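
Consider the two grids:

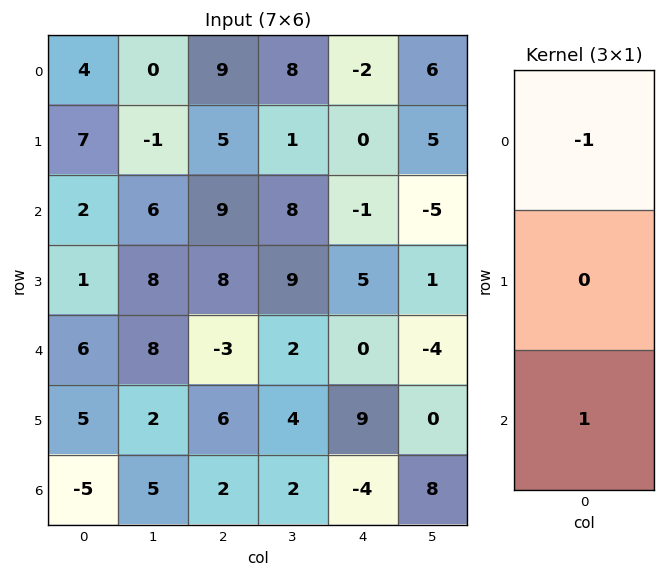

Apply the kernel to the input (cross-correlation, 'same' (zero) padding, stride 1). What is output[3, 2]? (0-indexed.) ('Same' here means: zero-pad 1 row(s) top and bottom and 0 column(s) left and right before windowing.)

The receptive field on the zero-padded input at this output position is [9 / 8 / -3]. Elementwise product with the kernel and sum: 9·-1 + -3·1.

-12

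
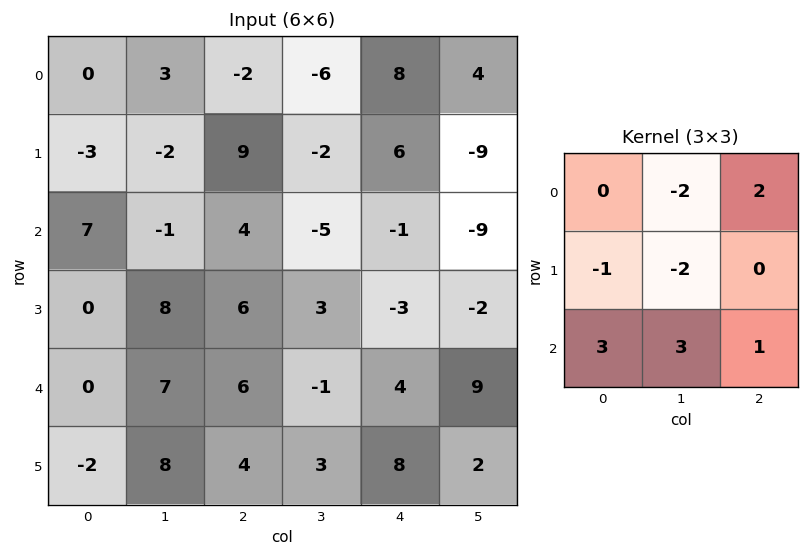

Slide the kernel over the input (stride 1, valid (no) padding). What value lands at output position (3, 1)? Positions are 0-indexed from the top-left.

14

The receptive field on the input at this output position is [8 6 3 / 7 6 -1 / 8 4 3]. Elementwise product with the kernel and sum: 6·-2 + 3·2 + 7·-1 + 6·-2 + 8·3 + 4·3 + 3·1.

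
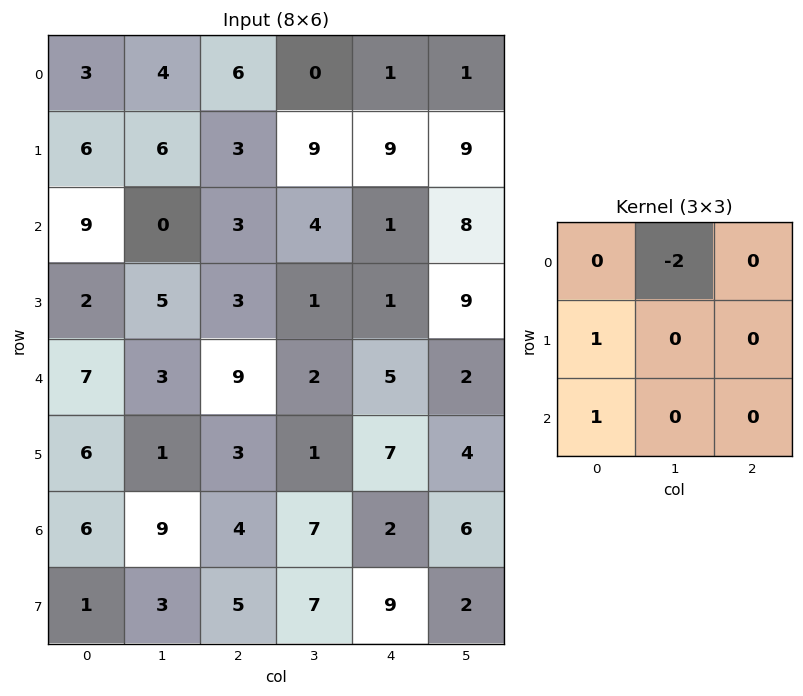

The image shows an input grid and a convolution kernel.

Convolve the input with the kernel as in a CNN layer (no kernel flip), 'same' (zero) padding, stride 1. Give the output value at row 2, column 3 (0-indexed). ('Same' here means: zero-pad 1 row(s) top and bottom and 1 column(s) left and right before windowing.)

-12

The receptive field on the zero-padded input at this output position is [3 9 9 / 3 4 1 / 3 1 1]. Elementwise product with the kernel and sum: 9·-2 + 3·1 + 3·1.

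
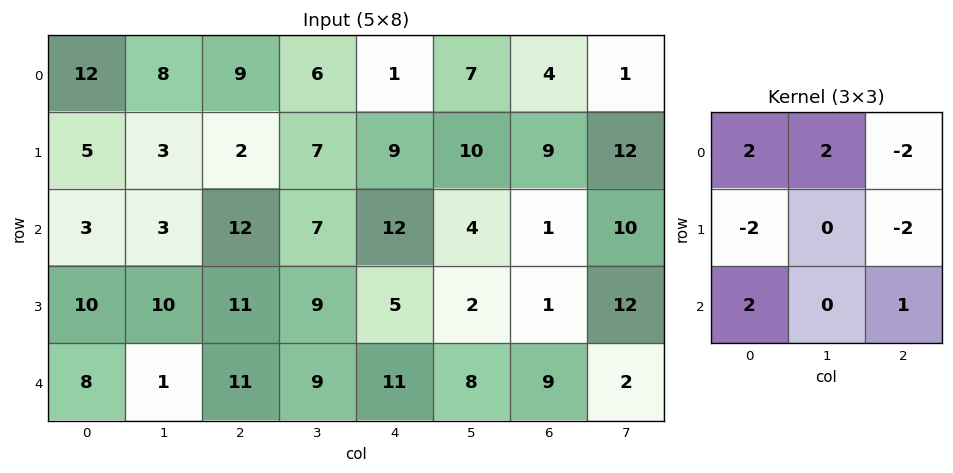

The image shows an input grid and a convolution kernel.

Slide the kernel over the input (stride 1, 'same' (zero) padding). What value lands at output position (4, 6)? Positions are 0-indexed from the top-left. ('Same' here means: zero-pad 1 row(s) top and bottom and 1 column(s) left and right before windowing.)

-38

The receptive field on the zero-padded input at this output position is [2 1 12 / 8 9 2 / 0 0 0]. Elementwise product with the kernel and sum: 2·2 + 1·2 + 12·-2 + 8·-2 + 2·-2 + 0·2 + 0·1.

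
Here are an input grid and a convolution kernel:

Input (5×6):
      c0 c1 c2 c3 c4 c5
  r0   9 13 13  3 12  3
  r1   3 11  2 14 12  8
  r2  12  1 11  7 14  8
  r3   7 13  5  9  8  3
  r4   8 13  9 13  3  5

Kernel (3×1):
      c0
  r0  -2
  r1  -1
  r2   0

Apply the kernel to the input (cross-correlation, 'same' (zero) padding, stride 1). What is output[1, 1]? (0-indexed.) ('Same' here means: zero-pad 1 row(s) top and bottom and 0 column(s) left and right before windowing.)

The receptive field on the zero-padded input at this output position is [13 / 11 / 1]. Elementwise product with the kernel and sum: 13·-2 + 11·-1.

-37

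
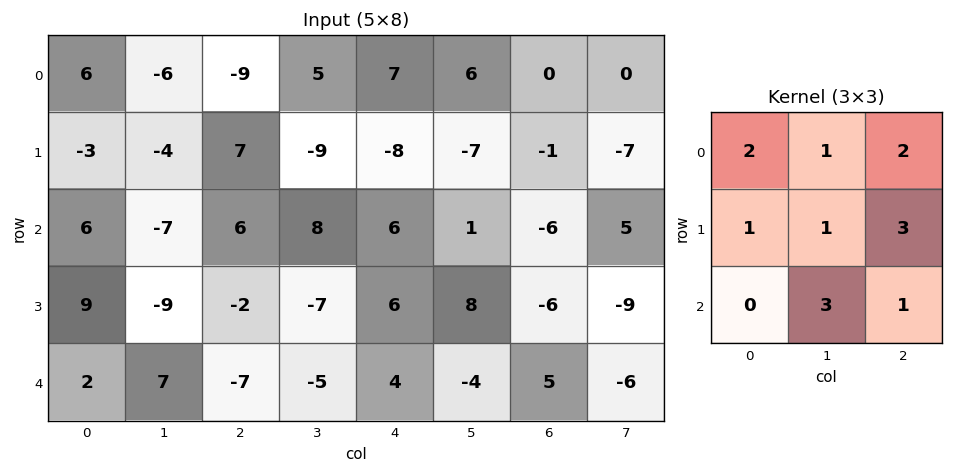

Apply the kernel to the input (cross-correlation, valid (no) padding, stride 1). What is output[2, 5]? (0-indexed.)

-10

The receptive field on the input at this output position is [1 -6 5 / 8 -6 -9 / -4 5 -6]. Elementwise product with the kernel and sum: 1·2 + -6·1 + 5·2 + 8·1 + -6·1 + -9·3 + 5·3 + -6·1.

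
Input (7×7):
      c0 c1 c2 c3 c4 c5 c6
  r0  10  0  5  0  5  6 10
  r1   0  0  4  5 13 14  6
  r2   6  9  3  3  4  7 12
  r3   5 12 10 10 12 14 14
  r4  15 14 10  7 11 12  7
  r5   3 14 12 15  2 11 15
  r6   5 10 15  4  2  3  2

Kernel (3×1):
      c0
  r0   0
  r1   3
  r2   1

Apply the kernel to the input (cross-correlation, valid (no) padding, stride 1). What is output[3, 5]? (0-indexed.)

47

The receptive field on the input at this output position is [14 / 12 / 11]. Elementwise product with the kernel and sum: 12·3 + 11·1.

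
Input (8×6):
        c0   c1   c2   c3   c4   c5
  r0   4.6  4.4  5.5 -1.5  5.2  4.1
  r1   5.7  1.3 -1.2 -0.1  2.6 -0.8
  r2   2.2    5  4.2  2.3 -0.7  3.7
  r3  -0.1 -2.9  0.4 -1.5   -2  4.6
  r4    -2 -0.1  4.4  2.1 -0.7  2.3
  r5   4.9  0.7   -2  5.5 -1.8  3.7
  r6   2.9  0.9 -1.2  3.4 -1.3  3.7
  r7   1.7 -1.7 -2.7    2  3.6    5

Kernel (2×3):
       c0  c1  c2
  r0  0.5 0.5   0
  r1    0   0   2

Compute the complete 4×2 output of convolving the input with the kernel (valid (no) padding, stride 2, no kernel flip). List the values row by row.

Output[0,0]: The receptive field on the input at this output position is [4.6 4.4 5.5 / 5.7 1.3 -1.2]. Elementwise product with the kernel and sum: 4.6·0.5 + 4.4·0.5 + -1.2·2.

2.1 7.2
4.4 -0.75
-5.05 -0.35
-3.5 8.3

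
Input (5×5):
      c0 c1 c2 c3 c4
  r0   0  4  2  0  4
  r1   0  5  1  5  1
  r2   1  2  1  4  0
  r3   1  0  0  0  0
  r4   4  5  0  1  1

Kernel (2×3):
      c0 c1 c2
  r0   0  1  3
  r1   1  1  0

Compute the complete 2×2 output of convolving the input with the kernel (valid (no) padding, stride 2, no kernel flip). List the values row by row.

Output[0,0]: The receptive field on the input at this output position is [0 4 2 / 0 5 1]. Elementwise product with the kernel and sum: 4·1 + 2·3 + 0·1 + 5·1.

15 18
6 4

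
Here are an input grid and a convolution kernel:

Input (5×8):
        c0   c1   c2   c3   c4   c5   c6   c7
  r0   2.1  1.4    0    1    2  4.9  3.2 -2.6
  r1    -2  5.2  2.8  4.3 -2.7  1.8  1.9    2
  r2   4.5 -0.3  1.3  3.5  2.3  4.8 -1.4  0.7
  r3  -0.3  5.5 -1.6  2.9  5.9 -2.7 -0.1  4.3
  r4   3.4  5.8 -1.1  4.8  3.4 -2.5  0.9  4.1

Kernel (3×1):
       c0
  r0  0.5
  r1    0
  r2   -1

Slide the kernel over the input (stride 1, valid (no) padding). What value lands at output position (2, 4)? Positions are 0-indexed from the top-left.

-2.25

The receptive field on the input at this output position is [2.3 / 5.9 / 3.4]. Elementwise product with the kernel and sum: 2.3·0.5 + 3.4·-1.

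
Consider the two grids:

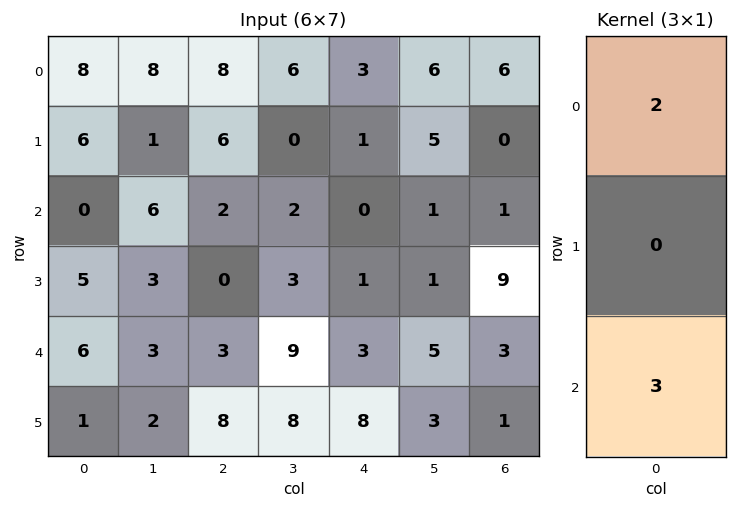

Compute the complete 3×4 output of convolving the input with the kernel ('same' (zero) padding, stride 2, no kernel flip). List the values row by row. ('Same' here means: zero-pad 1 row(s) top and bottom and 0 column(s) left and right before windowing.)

18 18 3 0
27 12 5 27
13 24 26 21

Output[0,0]: The receptive field on the zero-padded input at this output position is [0 / 8 / 6]. Elementwise product with the kernel and sum: 0·2 + 6·3.
Output[0,1]: The receptive field on the zero-padded input at this output position is [0 / 8 / 6]. Elementwise product with the kernel and sum: 0·2 + 6·3.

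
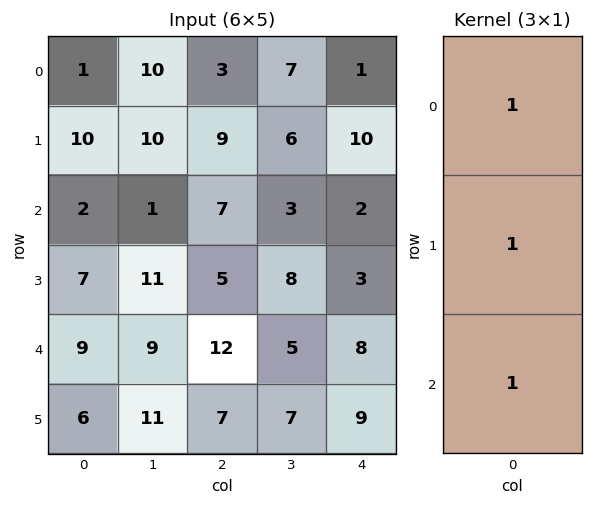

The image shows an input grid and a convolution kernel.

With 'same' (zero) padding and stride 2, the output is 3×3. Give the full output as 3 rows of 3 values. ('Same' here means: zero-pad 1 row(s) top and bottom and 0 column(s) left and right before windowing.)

11 12 11
19 21 15
22 24 20

Output[0,0]: The receptive field on the zero-padded input at this output position is [0 / 1 / 10]. Elementwise product with the kernel and sum: 0·1 + 1·1 + 10·1.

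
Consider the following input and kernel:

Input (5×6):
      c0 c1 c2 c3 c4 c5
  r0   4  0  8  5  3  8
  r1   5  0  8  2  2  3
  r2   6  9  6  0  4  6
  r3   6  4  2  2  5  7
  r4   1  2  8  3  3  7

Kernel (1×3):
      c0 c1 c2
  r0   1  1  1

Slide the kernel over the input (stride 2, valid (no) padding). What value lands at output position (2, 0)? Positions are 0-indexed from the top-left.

The receptive field on the input at this output position is [1 2 8]. Elementwise product with the kernel and sum: 1·1 + 2·1 + 8·1.

11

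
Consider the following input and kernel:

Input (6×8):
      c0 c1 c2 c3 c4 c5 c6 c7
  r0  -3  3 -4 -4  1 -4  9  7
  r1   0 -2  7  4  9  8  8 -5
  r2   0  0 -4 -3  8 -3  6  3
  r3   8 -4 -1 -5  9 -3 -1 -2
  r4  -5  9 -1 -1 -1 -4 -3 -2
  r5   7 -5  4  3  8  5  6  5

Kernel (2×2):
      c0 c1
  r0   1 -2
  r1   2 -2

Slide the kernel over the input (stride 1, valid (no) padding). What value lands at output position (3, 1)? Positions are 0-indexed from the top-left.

18

The receptive field on the input at this output position is [-4 -1 / 9 -1]. Elementwise product with the kernel and sum: -4·1 + -1·-2 + 9·2 + -1·-2.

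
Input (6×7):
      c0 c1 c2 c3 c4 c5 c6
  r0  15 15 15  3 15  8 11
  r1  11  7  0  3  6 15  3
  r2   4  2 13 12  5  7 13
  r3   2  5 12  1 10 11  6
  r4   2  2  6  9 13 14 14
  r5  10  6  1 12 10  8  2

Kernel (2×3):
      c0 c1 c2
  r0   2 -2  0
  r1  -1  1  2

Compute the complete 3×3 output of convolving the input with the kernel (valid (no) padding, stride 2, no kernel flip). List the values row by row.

-4 39 29
31 11 9
-2 25 0

Output[0,0]: The receptive field on the input at this output position is [15 15 15 / 11 7 0]. Elementwise product with the kernel and sum: 15·2 + 15·-2 + 11·-1 + 7·1 + 0·2.
Output[0,1]: The receptive field on the input at this output position is [15 3 15 / 0 3 6]. Elementwise product with the kernel and sum: 15·2 + 3·-2 + 0·-1 + 3·1 + 6·2.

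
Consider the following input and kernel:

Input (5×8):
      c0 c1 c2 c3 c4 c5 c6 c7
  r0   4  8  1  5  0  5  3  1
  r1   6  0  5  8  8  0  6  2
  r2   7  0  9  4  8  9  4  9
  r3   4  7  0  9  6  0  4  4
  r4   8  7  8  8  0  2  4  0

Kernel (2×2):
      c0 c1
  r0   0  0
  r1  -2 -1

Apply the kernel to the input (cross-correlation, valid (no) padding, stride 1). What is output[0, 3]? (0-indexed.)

The receptive field on the input at this output position is [5 0 / 8 8]. Elementwise product with the kernel and sum: 8·-2 + 8·-1.

-24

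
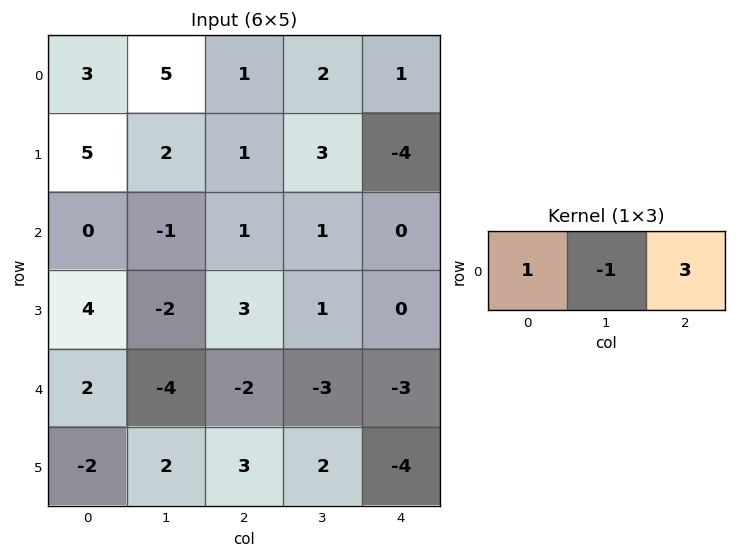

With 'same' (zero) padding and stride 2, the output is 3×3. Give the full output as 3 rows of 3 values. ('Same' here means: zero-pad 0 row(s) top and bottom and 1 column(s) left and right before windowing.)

Output[0,0]: The receptive field on the zero-padded input at this output position is [0 3 5]. Elementwise product with the kernel and sum: 0·1 + 3·-1 + 5·3.

12 10 1
-3 1 1
-14 -11 0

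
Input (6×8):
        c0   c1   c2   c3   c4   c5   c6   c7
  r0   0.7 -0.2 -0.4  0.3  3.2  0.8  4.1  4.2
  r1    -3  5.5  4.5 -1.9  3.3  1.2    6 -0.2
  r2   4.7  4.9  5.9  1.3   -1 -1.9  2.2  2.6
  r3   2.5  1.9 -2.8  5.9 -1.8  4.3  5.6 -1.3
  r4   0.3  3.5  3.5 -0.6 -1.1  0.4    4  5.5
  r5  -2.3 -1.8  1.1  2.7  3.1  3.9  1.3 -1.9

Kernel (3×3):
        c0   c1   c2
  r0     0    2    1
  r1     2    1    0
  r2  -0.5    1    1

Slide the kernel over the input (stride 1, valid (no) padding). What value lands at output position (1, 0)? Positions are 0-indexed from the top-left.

27.65

The receptive field on the input at this output position is [-3 5.5 4.5 / 4.7 4.9 5.9 / 2.5 1.9 -2.8]. Elementwise product with the kernel and sum: 5.5·2 + 4.5·1 + 4.7·2 + 4.9·1 + 2.5·-0.5 + 1.9·1 + -2.8·1.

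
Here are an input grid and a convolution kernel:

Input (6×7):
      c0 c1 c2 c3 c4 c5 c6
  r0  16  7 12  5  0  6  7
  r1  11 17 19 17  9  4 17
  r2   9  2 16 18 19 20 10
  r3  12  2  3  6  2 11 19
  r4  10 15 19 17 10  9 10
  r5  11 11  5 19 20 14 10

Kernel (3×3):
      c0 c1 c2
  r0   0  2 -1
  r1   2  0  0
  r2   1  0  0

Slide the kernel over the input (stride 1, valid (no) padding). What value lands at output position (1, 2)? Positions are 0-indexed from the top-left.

The receptive field on the input at this output position is [19 17 9 / 16 18 19 / 3 6 2]. Elementwise product with the kernel and sum: 17·2 + 9·-1 + 16·2 + 3·1.

60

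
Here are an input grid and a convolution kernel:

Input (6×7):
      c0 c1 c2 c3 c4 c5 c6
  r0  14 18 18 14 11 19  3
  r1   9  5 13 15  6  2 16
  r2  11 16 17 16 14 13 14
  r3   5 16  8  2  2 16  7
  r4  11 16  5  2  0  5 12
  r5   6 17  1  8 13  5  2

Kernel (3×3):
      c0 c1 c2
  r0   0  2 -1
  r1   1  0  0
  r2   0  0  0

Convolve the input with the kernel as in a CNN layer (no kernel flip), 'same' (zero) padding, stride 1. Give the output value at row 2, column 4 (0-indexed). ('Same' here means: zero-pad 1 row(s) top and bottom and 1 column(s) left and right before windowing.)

The receptive field on the zero-padded input at this output position is [15 6 2 / 16 14 13 / 2 2 16]. Elementwise product with the kernel and sum: 6·2 + 2·-1 + 16·1.

26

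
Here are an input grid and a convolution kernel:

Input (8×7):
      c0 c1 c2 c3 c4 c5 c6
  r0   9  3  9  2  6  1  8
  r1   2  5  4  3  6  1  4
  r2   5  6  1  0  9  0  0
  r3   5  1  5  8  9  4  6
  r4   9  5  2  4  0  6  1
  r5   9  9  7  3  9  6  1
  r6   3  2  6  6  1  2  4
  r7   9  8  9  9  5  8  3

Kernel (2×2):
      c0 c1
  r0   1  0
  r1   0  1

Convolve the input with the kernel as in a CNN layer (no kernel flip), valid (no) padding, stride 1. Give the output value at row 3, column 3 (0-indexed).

8

The receptive field on the input at this output position is [8 9 / 4 0]. Elementwise product with the kernel and sum: 8·1 + 0·1.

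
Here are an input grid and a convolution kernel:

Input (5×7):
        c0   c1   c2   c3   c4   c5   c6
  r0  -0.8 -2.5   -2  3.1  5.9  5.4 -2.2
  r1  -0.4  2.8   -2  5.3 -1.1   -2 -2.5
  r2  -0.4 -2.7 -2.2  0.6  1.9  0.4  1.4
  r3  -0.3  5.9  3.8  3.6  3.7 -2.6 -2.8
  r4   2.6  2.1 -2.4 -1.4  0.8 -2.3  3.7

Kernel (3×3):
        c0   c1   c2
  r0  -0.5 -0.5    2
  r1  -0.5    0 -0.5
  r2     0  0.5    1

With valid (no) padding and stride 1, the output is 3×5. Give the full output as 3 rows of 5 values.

-4.7 3.9 15 6 -6.65
2.85 16.75 1.8 -7.35 -9.2
-5.95 -3.7 0.95 -2.85 3.75

Output[0,0]: The receptive field on the input at this output position is [-0.8 -2.5 -2 / -0.4 2.8 -2 / -0.4 -2.7 -2.2]. Elementwise product with the kernel and sum: -0.8·-0.5 + -2.5·-0.5 + -2·2 + -0.4·-0.5 + -2·-0.5 + -2.7·0.5 + -2.2·1.
Output[0,1]: The receptive field on the input at this output position is [-2.5 -2 3.1 / 2.8 -2 5.3 / -2.7 -2.2 0.6]. Elementwise product with the kernel and sum: -2.5·-0.5 + -2·-0.5 + 3.1·2 + 2.8·-0.5 + 5.3·-0.5 + -2.2·0.5 + 0.6·1.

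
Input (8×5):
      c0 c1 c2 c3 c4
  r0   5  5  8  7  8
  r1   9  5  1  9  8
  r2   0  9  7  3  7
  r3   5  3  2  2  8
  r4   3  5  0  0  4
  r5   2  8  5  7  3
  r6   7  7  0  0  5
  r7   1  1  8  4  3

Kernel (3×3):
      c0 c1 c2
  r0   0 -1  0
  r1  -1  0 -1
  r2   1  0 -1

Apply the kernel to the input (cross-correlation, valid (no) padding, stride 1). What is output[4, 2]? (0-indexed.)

-13

The receptive field on the input at this output position is [0 0 4 / 5 7 3 / 0 0 5]. Elementwise product with the kernel and sum: 0·-1 + 5·-1 + 3·-1 + 0·1 + 5·-1.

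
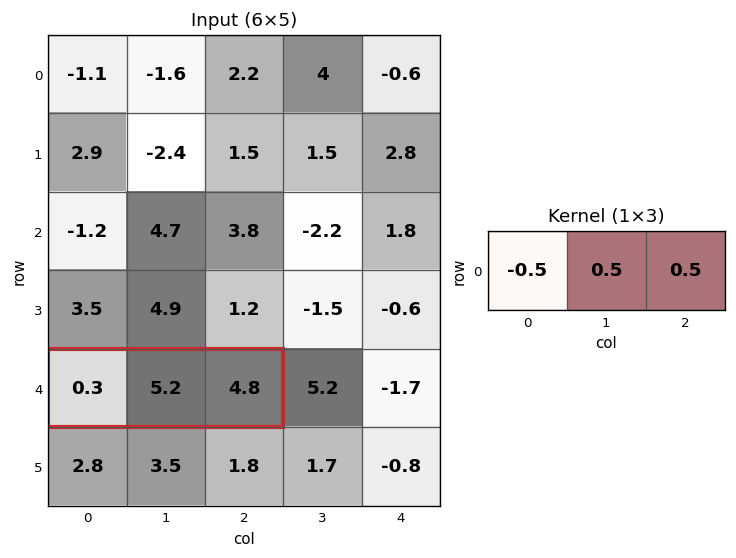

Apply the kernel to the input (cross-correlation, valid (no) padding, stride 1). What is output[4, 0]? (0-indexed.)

4.85

The receptive field on the input at this output position is [0.3 5.2 4.8]. Elementwise product with the kernel and sum: 0.3·-0.5 + 5.2·0.5 + 4.8·0.5.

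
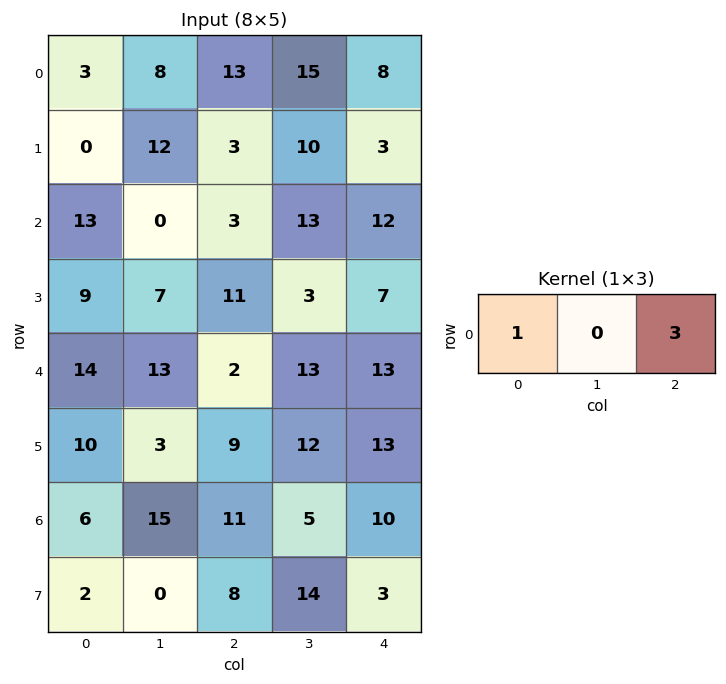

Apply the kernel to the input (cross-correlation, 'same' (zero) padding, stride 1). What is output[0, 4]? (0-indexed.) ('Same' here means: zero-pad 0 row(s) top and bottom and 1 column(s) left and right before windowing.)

15

The receptive field on the zero-padded input at this output position is [15 8 0]. Elementwise product with the kernel and sum: 15·1 + 0·3.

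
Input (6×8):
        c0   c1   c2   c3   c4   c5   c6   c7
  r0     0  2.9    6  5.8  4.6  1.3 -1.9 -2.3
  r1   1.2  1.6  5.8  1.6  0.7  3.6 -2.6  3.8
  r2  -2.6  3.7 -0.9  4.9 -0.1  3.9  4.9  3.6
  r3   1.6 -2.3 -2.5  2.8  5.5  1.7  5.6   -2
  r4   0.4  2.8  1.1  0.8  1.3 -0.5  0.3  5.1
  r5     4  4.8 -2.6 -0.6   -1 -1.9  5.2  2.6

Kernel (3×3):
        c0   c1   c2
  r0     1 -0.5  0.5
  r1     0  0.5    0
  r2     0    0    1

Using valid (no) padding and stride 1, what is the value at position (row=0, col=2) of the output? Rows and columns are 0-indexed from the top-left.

6.1

The receptive field on the input at this output position is [6 5.8 4.6 / 5.8 1.6 0.7 / -0.9 4.9 -0.1]. Elementwise product with the kernel and sum: 6·1 + 5.8·-0.5 + 4.6·0.5 + 1.6·0.5 + -0.1·1.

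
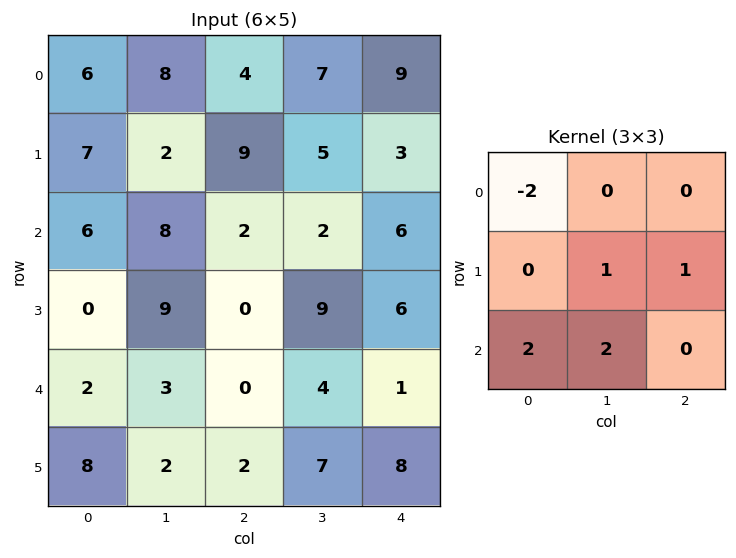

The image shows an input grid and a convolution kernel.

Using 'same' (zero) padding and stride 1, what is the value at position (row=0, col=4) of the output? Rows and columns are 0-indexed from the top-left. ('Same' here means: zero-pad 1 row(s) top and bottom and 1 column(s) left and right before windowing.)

The receptive field on the zero-padded input at this output position is [0 0 0 / 7 9 0 / 5 3 0]. Elementwise product with the kernel and sum: 0·-2 + 9·1 + 0·1 + 5·2 + 3·2.

25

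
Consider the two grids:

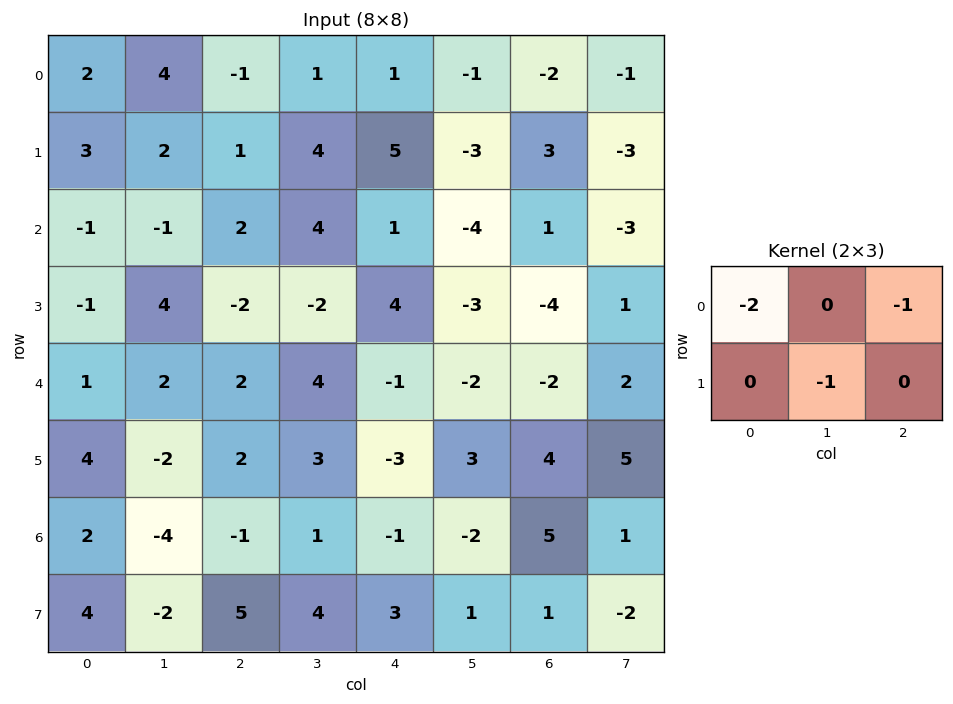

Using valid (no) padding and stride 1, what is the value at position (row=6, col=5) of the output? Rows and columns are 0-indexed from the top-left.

The receptive field on the input at this output position is [-2 5 1 / 1 1 -2]. Elementwise product with the kernel and sum: -2·-2 + 1·-1 + 1·-1.

2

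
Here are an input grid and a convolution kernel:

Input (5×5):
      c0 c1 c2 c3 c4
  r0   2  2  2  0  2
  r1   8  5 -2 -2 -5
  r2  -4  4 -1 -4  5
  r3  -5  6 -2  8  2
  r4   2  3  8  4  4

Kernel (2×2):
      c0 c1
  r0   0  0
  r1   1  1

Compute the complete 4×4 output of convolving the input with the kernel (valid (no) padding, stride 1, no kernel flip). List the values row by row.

13 3 -4 -7
0 3 -5 1
1 4 6 10
5 11 12 8

Output[0,0]: The receptive field on the input at this output position is [2 2 / 8 5]. Elementwise product with the kernel and sum: 8·1 + 5·1.
Output[0,1]: The receptive field on the input at this output position is [2 2 / 5 -2]. Elementwise product with the kernel and sum: 5·1 + -2·1.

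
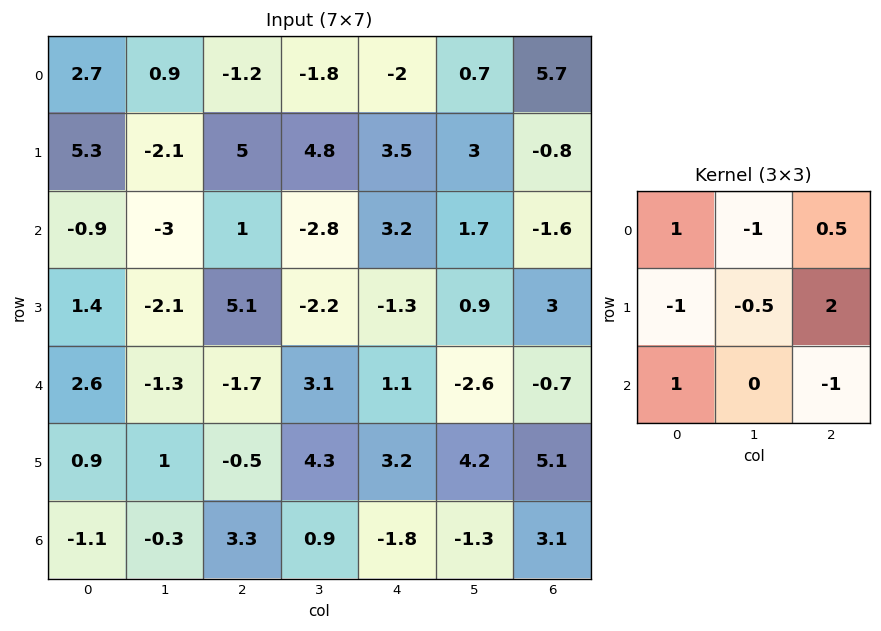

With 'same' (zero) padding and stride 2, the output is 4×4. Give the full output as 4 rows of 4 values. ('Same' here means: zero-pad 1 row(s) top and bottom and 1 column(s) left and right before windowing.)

2.55 -10.8 6 -0.55
-9.8 -7.7 4.3 3.8
-7.35 -3.25 -9.2 5.05
-0.45 4.1 0.6 -1.15

Output[0,0]: The receptive field on the zero-padded input at this output position is [0 0 0 / 0 2.7 0.9 / 0 5.3 -2.1]. Elementwise product with the kernel and sum: 0·1 + 0·-1 + 0·0.5 + 0·-1 + 2.7·-0.5 + 0.9·2 + 0·1 + -2.1·-1.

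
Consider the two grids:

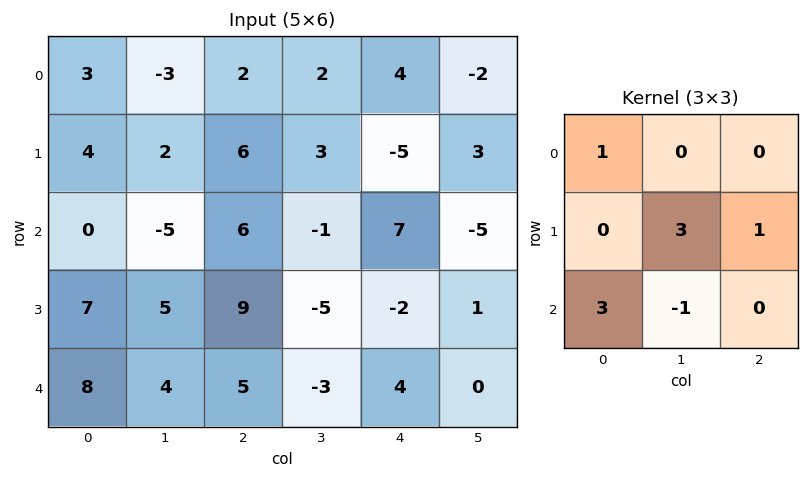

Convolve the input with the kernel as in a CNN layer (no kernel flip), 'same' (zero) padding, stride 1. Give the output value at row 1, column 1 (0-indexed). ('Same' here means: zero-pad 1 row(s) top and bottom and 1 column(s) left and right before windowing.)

20

The receptive field on the zero-padded input at this output position is [3 -3 2 / 4 2 6 / 0 -5 6]. Elementwise product with the kernel and sum: 3·1 + 2·3 + 6·1 + 0·3 + -5·-1.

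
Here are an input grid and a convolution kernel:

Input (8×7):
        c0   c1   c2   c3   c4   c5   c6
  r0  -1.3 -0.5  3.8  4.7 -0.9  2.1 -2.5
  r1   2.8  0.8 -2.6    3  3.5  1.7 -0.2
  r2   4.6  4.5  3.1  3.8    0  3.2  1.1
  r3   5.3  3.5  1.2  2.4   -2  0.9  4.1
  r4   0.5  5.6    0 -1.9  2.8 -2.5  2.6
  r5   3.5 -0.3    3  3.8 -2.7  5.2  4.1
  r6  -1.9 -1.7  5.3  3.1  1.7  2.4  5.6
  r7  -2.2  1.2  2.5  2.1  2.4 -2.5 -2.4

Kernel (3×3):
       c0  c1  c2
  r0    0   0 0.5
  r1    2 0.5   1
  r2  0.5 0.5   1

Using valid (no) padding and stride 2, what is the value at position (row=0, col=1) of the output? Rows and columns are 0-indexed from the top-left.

The receptive field on the input at this output position is [3.8 4.7 -0.9 / -2.6 3 3.5 / 3.1 3.8 0]. Elementwise product with the kernel and sum: -0.9·0.5 + -2.6·2 + 3·0.5 + 3.5·1 + 3.1·0.5 + 3.8·0.5 + 0·1.

2.8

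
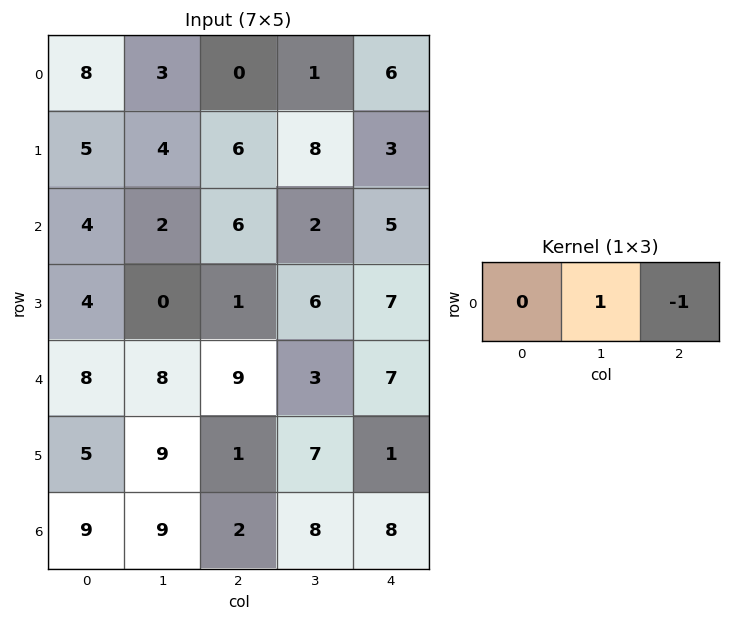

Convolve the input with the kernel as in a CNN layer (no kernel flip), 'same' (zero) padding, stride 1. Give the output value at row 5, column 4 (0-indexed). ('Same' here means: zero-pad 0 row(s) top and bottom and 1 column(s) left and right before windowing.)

The receptive field on the zero-padded input at this output position is [7 1 0]. Elementwise product with the kernel and sum: 1·1 + 0·-1.

1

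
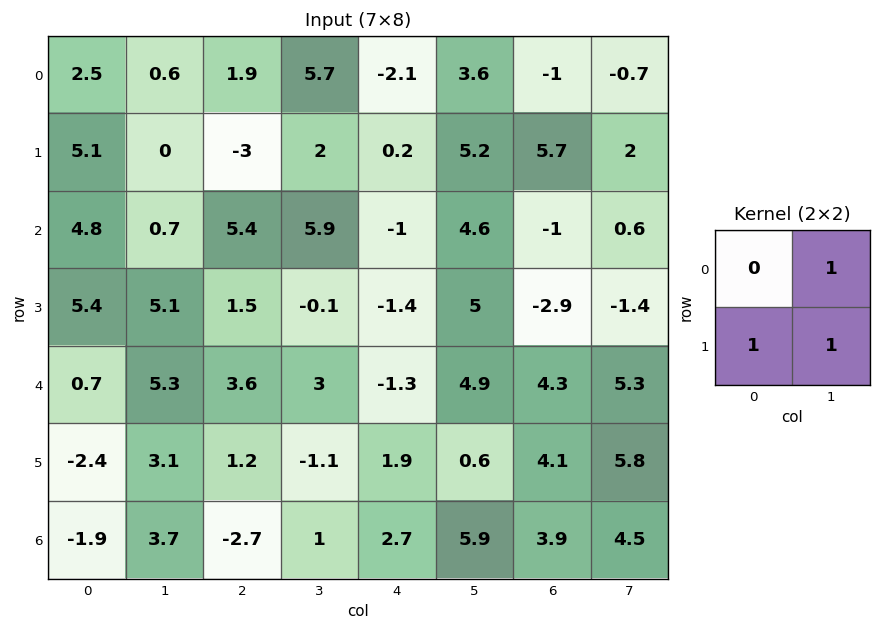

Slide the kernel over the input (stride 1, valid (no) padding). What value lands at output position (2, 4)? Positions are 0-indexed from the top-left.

The receptive field on the input at this output position is [-1 4.6 / -1.4 5]. Elementwise product with the kernel and sum: 4.6·1 + -1.4·1 + 5·1.

8.2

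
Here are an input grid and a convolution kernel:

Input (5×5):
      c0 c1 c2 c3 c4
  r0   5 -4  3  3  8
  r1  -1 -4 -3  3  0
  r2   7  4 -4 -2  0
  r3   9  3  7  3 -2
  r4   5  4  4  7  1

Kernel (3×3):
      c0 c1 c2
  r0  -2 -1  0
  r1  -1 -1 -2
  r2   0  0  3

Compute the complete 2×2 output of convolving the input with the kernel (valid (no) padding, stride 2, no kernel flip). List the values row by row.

-7 -9
-32 7

Output[0,0]: The receptive field on the input at this output position is [5 -4 3 / -1 -4 -3 / 7 4 -4]. Elementwise product with the kernel and sum: 5·-2 + -4·-1 + -1·-1 + -4·-1 + -3·-2 + -4·3.
Output[0,1]: The receptive field on the input at this output position is [3 3 8 / -3 3 0 / -4 -2 0]. Elementwise product with the kernel and sum: 3·-2 + 3·-1 + -3·-1 + 3·-1 + 0·-2 + 0·3.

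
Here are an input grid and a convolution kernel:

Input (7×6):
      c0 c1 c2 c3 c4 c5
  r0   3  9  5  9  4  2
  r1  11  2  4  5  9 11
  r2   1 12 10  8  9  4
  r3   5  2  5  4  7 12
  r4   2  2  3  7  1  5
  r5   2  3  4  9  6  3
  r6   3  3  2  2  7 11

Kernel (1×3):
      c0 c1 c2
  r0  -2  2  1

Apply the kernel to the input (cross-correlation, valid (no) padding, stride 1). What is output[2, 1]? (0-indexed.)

4

The receptive field on the input at this output position is [12 10 8]. Elementwise product with the kernel and sum: 12·-2 + 10·2 + 8·1.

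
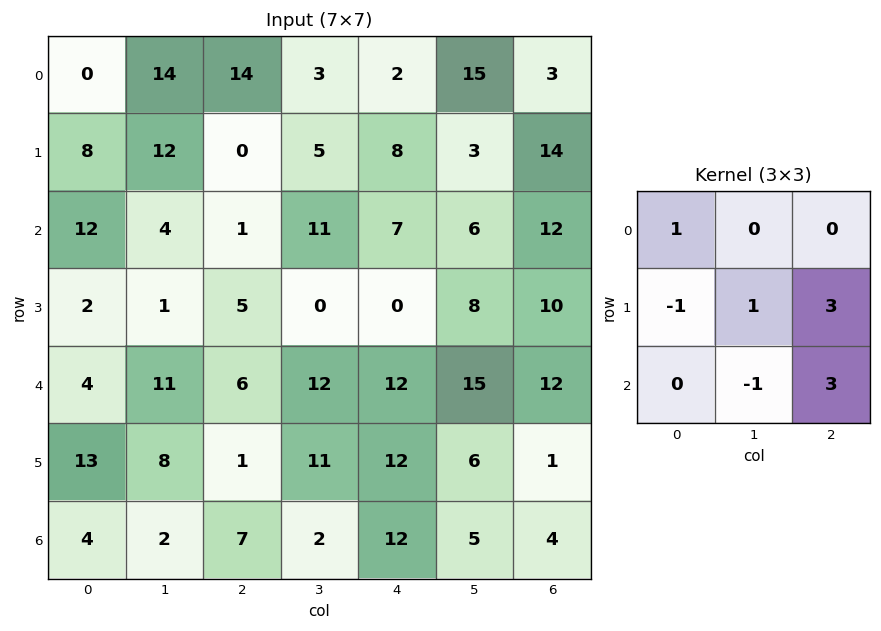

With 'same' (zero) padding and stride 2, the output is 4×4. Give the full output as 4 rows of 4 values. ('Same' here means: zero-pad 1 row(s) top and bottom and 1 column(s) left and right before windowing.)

Output[0,0]: The receptive field on the zero-padded input at this output position is [0 0 0 / 0 0 14 / 0 8 12]. Elementwise product with the kernel and sum: 0·1 + 0·-1 + 0·1 + 14·3 + 8·-1 + 12·3.

70 24 45 -26
25 37 43 -1
48 64 51 4
10 19 36 5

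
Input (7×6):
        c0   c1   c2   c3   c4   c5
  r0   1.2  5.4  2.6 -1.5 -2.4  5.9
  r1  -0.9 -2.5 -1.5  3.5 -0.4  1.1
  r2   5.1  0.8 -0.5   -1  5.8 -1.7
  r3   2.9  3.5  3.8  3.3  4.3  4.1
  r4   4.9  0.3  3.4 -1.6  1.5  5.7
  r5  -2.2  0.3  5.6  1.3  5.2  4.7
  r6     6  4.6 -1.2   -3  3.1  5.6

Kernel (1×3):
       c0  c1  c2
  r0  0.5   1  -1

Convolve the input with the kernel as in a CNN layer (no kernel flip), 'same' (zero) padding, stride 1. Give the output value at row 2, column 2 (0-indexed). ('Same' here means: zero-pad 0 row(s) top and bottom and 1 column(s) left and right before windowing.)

0.9

The receptive field on the zero-padded input at this output position is [0.8 -0.5 -1]. Elementwise product with the kernel and sum: 0.8·0.5 + -0.5·1 + -1·-1.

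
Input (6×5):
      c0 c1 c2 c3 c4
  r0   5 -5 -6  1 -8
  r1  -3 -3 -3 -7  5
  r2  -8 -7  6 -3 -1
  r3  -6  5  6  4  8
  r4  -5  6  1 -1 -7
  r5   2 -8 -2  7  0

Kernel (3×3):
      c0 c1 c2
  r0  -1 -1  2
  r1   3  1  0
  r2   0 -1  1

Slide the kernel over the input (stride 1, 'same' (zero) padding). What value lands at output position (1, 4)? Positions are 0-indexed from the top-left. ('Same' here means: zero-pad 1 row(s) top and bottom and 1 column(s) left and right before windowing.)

-8

The receptive field on the zero-padded input at this output position is [1 -8 0 / -7 5 0 / -3 -1 0]. Elementwise product with the kernel and sum: 1·-1 + -8·-1 + 0·2 + -7·3 + 5·1 + -1·-1 + 0·1.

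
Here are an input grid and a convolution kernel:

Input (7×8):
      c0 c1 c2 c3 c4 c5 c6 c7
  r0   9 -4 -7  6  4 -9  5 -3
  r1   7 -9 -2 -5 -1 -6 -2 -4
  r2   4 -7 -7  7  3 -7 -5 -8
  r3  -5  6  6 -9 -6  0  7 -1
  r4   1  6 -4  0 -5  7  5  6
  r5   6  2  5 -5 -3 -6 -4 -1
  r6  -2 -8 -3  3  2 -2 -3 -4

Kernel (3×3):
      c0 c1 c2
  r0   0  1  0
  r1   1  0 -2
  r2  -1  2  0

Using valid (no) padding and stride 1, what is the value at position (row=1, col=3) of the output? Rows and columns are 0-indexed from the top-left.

17

The receptive field on the input at this output position is [-5 -1 -6 / 7 3 -7 / -9 -6 0]. Elementwise product with the kernel and sum: -1·1 + 7·1 + -7·-2 + -9·-1 + -6·2.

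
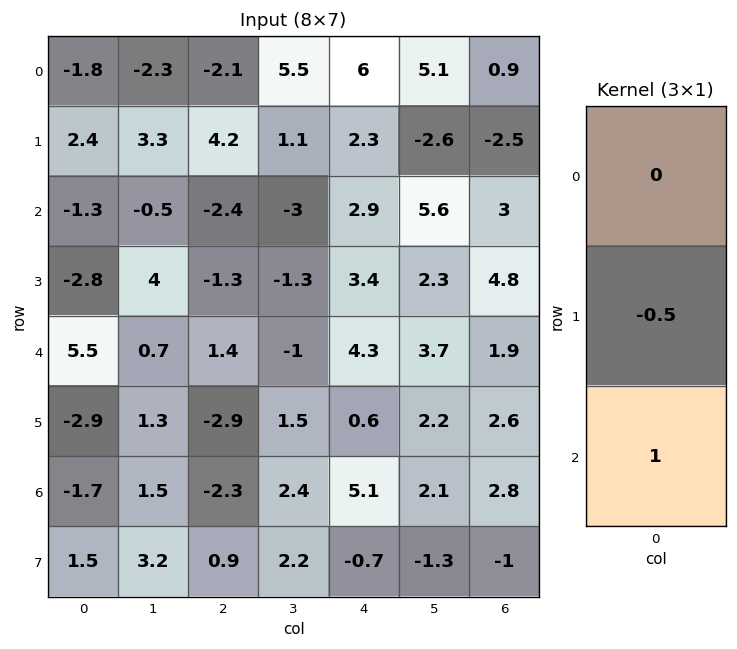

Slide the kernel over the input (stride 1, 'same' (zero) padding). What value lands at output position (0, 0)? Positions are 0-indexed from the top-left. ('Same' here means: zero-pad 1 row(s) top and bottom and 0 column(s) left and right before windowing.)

3.3

The receptive field on the zero-padded input at this output position is [0 / -1.8 / 2.4]. Elementwise product with the kernel and sum: -1.8·-0.5 + 2.4·1.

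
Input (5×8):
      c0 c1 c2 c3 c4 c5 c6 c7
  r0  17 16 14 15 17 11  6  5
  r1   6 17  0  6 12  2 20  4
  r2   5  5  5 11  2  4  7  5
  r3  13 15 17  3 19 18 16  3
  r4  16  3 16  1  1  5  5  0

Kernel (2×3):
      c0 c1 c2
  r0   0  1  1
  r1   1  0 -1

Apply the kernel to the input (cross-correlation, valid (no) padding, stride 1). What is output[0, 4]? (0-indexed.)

The receptive field on the input at this output position is [17 11 6 / 12 2 20]. Elementwise product with the kernel and sum: 11·1 + 6·1 + 12·1 + 20·-1.

9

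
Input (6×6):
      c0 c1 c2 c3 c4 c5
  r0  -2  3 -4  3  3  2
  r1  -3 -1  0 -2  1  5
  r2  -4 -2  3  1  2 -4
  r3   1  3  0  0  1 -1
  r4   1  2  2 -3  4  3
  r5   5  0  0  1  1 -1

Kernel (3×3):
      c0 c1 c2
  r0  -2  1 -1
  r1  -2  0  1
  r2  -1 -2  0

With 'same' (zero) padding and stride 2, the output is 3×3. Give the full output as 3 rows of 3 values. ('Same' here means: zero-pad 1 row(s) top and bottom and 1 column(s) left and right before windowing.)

Output[0,0]: The receptive field on the zero-padded input at this output position is [0 0 0 / 0 -2 3 / 0 -3 -1]. Elementwise product with the kernel and sum: 0·-2 + 0·1 + 0·-1 + 0·-2 + 3·1 + 0·-1 + -3·-2.

9 -2 -4
-6 6 -8
-10 -13 8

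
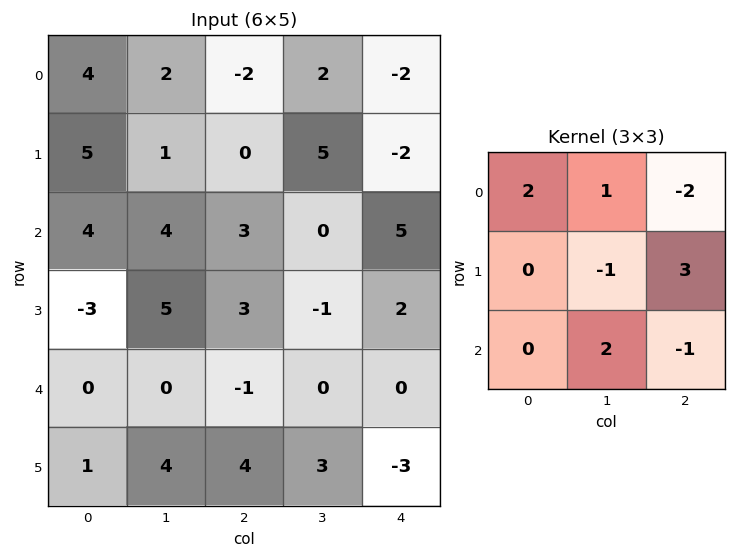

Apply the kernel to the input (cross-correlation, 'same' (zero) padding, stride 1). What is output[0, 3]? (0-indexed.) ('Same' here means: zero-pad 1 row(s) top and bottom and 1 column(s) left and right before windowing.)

4

The receptive field on the zero-padded input at this output position is [0 0 0 / -2 2 -2 / 0 5 -2]. Elementwise product with the kernel and sum: 0·2 + 0·1 + 0·-2 + 2·-1 + -2·3 + 5·2 + -2·-1.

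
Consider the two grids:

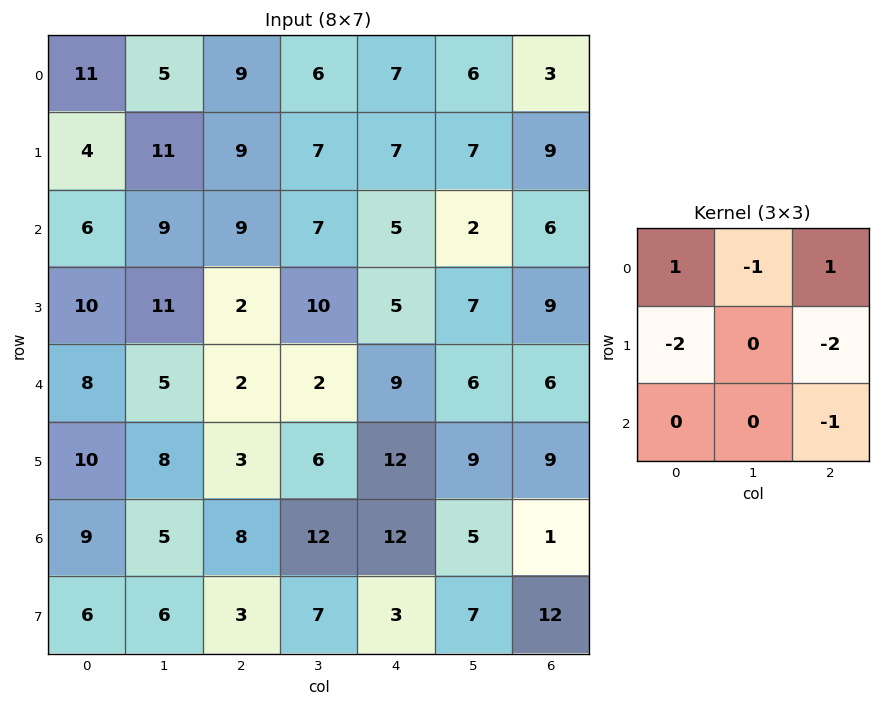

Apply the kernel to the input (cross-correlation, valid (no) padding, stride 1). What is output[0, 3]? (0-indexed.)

-25

The receptive field on the input at this output position is [6 7 6 / 7 7 7 / 7 5 2]. Elementwise product with the kernel and sum: 6·1 + 7·-1 + 6·1 + 7·-2 + 7·-2 + 2·-1.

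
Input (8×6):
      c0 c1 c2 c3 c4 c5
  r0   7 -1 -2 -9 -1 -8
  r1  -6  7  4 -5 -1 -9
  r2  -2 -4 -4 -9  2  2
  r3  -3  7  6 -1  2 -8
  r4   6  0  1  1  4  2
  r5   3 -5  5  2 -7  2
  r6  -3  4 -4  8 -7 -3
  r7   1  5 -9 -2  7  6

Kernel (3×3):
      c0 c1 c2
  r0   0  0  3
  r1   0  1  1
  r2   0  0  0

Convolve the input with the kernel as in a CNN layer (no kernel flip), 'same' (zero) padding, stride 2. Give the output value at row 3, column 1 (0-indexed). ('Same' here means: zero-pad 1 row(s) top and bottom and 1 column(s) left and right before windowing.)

10

The receptive field on the zero-padded input at this output position is [-5 5 2 / 4 -4 8 / 5 -9 -2]. Elementwise product with the kernel and sum: 2·3 + -4·1 + 8·1.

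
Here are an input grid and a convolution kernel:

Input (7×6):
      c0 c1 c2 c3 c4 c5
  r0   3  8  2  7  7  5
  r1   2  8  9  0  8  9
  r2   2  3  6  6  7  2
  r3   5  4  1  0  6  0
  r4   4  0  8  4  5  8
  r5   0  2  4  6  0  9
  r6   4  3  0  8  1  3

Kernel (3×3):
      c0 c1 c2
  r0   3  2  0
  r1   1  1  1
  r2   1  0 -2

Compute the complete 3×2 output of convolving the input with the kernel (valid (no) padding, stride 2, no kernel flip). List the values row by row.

Output[0,0]: The receptive field on the input at this output position is [3 8 2 / 2 8 9 / 2 3 6]. Elementwise product with the kernel and sum: 3·3 + 8·2 + 2·1 + 8·1 + 9·1 + 2·1 + 6·-2.

34 29
10 35
22 40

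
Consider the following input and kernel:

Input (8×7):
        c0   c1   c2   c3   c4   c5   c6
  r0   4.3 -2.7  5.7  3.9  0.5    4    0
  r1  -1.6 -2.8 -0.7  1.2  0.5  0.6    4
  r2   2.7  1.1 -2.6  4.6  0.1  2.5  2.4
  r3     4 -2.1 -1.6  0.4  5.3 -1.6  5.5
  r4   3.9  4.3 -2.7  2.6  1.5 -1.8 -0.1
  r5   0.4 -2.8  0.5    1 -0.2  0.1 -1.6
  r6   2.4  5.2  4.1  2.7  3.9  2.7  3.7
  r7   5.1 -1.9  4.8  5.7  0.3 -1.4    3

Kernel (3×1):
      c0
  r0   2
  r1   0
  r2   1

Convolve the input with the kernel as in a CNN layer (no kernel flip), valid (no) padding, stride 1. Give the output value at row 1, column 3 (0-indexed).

The receptive field on the input at this output position is [1.2 / 4.6 / 0.4]. Elementwise product with the kernel and sum: 1.2·2 + 0.4·1.

2.8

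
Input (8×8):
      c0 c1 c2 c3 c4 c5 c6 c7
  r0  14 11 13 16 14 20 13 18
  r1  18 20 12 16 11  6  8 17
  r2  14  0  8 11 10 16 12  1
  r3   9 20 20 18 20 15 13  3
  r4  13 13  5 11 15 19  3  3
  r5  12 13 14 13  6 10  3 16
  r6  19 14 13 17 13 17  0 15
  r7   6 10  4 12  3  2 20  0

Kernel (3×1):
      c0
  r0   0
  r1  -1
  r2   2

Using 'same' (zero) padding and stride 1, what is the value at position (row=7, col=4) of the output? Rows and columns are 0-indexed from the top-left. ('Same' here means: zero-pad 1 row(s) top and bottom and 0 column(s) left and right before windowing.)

The receptive field on the zero-padded input at this output position is [13 / 3 / 0]. Elementwise product with the kernel and sum: 3·-1 + 0·2.

-3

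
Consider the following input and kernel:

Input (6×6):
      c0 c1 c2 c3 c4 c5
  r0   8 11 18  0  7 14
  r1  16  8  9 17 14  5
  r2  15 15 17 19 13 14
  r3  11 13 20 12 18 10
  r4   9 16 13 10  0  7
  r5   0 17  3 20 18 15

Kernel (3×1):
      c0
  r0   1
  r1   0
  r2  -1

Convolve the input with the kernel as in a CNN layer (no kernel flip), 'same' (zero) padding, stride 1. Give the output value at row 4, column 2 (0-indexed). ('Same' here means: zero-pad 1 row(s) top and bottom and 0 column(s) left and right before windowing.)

The receptive field on the zero-padded input at this output position is [20 / 13 / 3]. Elementwise product with the kernel and sum: 20·1 + 3·-1.

17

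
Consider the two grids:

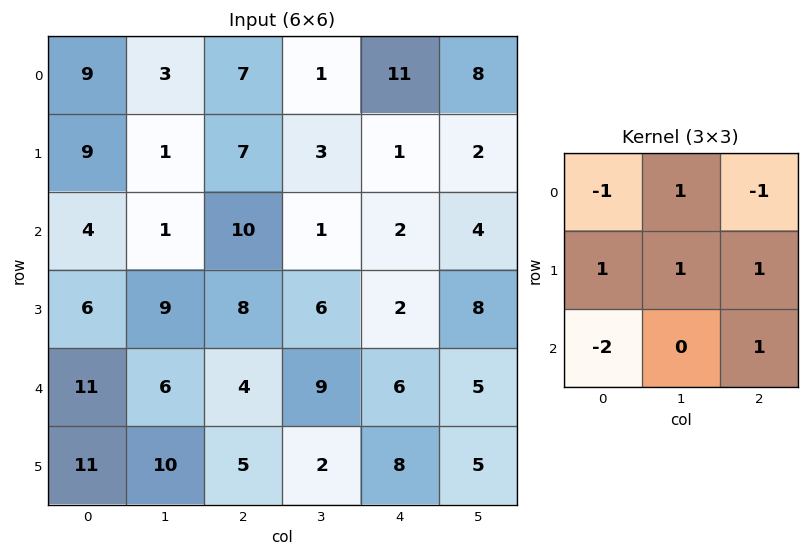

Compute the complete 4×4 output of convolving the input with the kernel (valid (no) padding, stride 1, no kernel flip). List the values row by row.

Output[0,0]: The receptive field on the input at this output position is [9 3 7 / 9 1 7 / 4 1 10]. Elementwise product with the kernel and sum: 9·-1 + 3·1 + 7·-1 + 9·1 + 1·1 + 7·1 + 4·-2 + 10·1.

6 13 -24 10
-4 3 -6 -1
-8 28 3 0
-1 -6 13 9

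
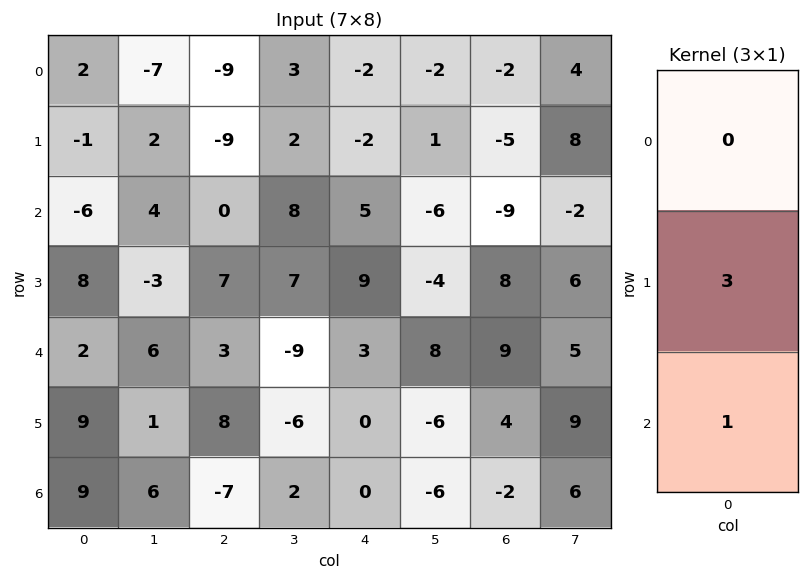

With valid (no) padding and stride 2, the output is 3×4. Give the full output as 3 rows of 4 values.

Output[0,0]: The receptive field on the input at this output position is [2 / -1 / -6]. Elementwise product with the kernel and sum: -1·3 + -6·1.

-9 -27 -1 -24
26 24 30 33
36 17 0 10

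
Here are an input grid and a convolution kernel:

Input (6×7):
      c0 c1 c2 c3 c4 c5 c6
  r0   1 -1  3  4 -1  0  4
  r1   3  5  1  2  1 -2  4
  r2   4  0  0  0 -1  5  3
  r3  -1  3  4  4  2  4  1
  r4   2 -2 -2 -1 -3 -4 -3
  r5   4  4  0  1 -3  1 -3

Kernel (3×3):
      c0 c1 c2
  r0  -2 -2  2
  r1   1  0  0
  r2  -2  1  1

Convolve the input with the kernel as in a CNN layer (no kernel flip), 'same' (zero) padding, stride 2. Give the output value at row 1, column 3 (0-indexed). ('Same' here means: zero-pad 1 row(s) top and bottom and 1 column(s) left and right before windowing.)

The receptive field on the zero-padded input at this output position is [-2 4 0 / 5 3 0 / 4 1 0]. Elementwise product with the kernel and sum: -2·-2 + 4·-2 + 0·2 + 5·1 + 4·-2 + 1·1 + 0·1.

-6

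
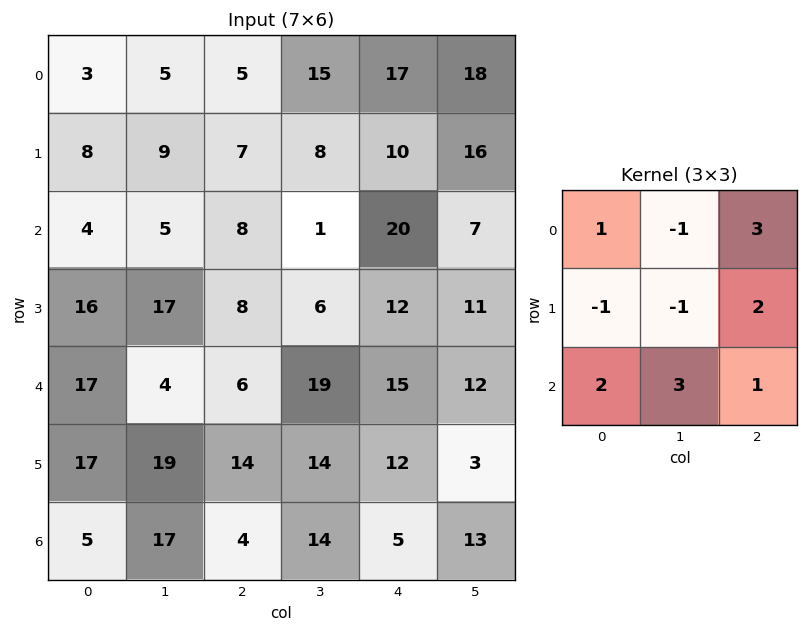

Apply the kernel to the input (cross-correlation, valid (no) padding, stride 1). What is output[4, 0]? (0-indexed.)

88

The receptive field on the input at this output position is [17 4 6 / 17 19 14 / 5 17 4]. Elementwise product with the kernel and sum: 17·1 + 4·-1 + 6·3 + 17·-1 + 19·-1 + 14·2 + 5·2 + 17·3 + 4·1.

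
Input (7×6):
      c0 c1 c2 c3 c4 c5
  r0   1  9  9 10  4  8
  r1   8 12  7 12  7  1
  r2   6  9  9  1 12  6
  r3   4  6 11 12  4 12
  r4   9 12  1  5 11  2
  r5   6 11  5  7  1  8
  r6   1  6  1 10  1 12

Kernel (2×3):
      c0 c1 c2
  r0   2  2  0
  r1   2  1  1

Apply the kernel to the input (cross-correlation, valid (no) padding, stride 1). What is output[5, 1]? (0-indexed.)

The receptive field on the input at this output position is [11 5 7 / 6 1 10]. Elementwise product with the kernel and sum: 11·2 + 5·2 + 6·2 + 1·1 + 10·1.

55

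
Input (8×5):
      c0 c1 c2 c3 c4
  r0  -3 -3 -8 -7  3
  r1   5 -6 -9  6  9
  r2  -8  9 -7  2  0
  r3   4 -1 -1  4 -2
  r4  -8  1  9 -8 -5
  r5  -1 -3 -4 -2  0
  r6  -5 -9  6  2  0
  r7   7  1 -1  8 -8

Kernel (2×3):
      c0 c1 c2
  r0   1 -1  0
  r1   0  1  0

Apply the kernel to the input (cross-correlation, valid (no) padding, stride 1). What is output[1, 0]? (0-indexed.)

20

The receptive field on the input at this output position is [5 -6 -9 / -8 9 -7]. Elementwise product with the kernel and sum: 5·1 + -6·-1 + 9·1.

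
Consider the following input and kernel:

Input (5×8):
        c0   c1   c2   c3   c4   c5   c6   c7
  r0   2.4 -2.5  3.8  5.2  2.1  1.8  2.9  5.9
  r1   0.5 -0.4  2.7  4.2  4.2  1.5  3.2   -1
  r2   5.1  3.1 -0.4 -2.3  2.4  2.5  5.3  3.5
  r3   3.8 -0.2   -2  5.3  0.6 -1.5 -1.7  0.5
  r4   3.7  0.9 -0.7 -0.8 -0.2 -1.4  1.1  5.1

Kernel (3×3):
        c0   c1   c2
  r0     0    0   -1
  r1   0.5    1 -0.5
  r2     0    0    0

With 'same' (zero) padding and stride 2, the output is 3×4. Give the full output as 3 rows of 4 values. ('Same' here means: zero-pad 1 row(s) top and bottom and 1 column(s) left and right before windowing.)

Output[0,0]: The receptive field on the zero-padded input at this output position is [0 0 0 / 0 2.4 -2.5 / 0 0.5 -0.4]. Elementwise product with the kernel and sum: 0·-1 + 0·0.5 + 2.4·1 + -2.5·-0.5.
Output[0,1]: The receptive field on the zero-padded input at this output position is [0 0 0 / -2.5 3.8 5.2 / -0.4 2.7 4.2]. Elementwise product with the kernel and sum: 0·-1 + -2.5·0.5 + 3.8·1 + 5.2·-0.5.

3.65 -0.05 3.8 0.85
3.95 -1.9 -1.5 5.8
3.45 -5.15 1.6 -2.65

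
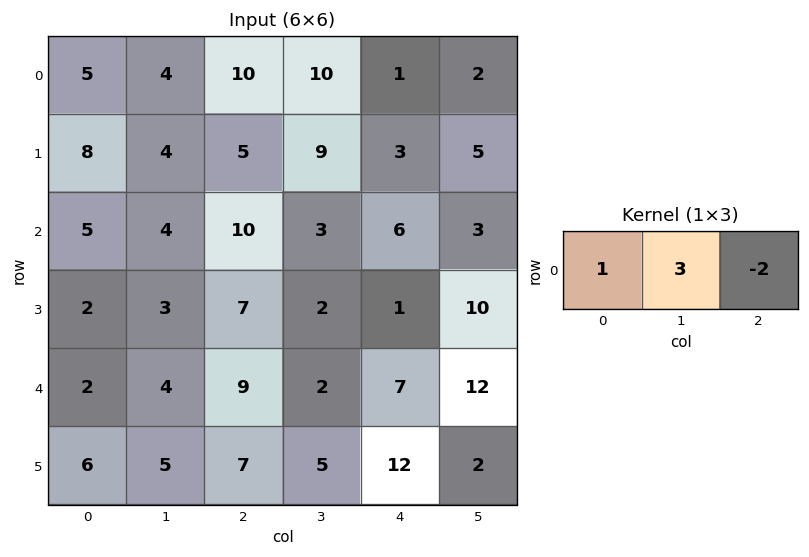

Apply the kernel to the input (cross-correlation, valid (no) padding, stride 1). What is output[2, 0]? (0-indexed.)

-3

The receptive field on the input at this output position is [5 4 10]. Elementwise product with the kernel and sum: 5·1 + 4·3 + 10·-2.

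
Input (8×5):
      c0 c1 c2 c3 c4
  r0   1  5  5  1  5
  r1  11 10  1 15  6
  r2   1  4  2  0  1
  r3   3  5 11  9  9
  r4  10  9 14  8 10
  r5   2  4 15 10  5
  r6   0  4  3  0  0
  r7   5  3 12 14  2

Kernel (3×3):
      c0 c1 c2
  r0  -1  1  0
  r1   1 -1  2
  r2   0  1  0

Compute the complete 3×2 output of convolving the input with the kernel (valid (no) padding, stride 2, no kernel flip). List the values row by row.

11 -6
32 26
31 9

Output[0,0]: The receptive field on the input at this output position is [1 5 5 / 11 10 1 / 1 4 2]. Elementwise product with the kernel and sum: 1·-1 + 5·1 + 11·1 + 10·-1 + 1·2 + 4·1.
Output[0,1]: The receptive field on the input at this output position is [5 1 5 / 1 15 6 / 2 0 1]. Elementwise product with the kernel and sum: 5·-1 + 1·1 + 1·1 + 15·-1 + 6·2 + 0·1.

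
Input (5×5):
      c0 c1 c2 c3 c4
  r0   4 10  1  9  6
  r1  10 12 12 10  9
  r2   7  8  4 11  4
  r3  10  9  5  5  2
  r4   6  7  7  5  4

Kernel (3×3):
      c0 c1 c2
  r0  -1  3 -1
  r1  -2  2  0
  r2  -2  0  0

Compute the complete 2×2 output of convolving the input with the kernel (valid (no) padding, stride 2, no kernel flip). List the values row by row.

Output[0,0]: The receptive field on the input at this output position is [4 10 1 / 10 12 12 / 7 8 4]. Elementwise product with the kernel and sum: 4·-1 + 10·3 + 1·-1 + 10·-2 + 12·2 + 7·-2.

15 8
-1 11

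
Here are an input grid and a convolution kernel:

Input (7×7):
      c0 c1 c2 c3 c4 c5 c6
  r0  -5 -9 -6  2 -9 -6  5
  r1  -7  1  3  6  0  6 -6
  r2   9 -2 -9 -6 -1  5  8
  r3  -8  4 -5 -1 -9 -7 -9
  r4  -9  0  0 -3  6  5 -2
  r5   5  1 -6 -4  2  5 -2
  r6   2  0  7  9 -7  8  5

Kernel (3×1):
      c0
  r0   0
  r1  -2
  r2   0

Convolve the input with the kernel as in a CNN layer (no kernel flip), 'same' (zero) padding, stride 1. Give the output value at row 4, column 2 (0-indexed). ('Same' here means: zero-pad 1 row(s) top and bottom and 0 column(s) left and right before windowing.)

The receptive field on the zero-padded input at this output position is [-5 / 0 / -6]. Elementwise product with the kernel and sum: 0·-2.

0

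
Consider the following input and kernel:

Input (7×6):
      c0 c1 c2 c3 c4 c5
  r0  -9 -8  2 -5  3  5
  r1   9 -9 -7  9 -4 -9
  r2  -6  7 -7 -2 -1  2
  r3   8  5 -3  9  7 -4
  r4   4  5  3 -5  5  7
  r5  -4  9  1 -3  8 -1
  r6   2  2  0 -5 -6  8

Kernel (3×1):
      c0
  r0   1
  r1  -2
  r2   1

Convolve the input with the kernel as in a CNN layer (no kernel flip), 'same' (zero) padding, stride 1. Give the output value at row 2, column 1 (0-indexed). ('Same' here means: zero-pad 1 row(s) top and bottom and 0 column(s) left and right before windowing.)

-18

The receptive field on the zero-padded input at this output position is [-9 / 7 / 5]. Elementwise product with the kernel and sum: -9·1 + 7·-2 + 5·1.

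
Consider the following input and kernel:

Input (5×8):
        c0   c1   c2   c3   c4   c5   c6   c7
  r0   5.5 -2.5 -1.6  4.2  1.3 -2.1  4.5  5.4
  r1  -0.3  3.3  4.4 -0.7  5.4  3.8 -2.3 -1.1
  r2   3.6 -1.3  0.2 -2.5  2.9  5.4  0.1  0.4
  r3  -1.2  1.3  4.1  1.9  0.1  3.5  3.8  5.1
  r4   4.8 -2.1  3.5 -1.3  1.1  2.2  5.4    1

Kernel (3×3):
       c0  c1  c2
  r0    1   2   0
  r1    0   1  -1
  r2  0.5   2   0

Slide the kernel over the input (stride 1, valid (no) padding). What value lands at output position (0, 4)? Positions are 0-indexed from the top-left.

The receptive field on the input at this output position is [1.3 -2.1 4.5 / 5.4 3.8 -2.3 / 2.9 5.4 0.1]. Elementwise product with the kernel and sum: 1.3·1 + -2.1·2 + 3.8·1 + -2.3·-1 + 2.9·0.5 + 5.4·2.

15.45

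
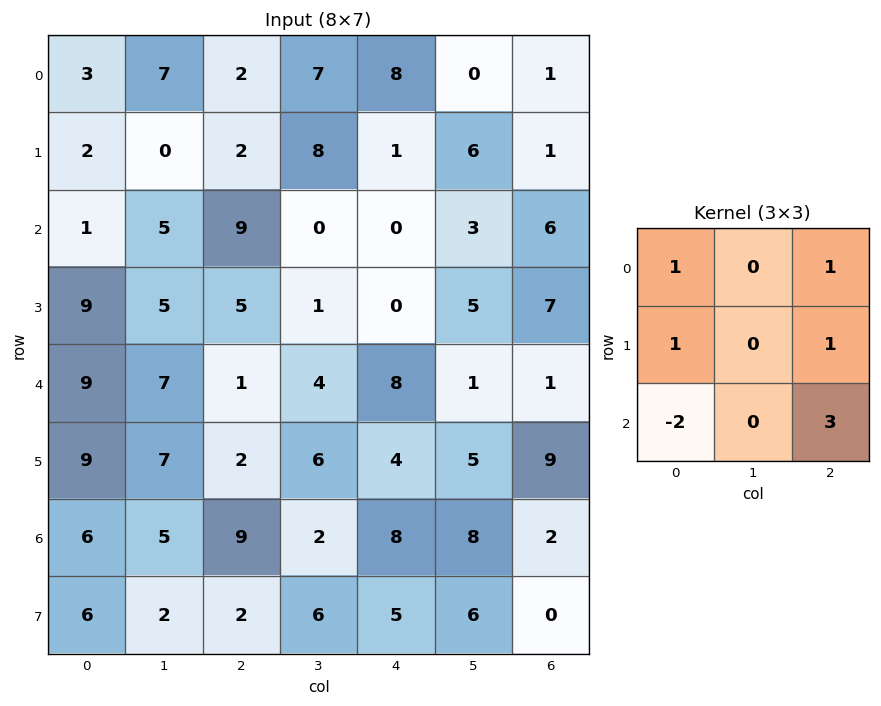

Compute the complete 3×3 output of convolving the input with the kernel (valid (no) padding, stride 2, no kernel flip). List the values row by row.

34 -5 29
9 36 0
36 21 12

Output[0,0]: The receptive field on the input at this output position is [3 7 2 / 2 0 2 / 1 5 9]. Elementwise product with the kernel and sum: 3·1 + 2·1 + 2·1 + 2·1 + 1·-2 + 9·3.
Output[0,1]: The receptive field on the input at this output position is [2 7 8 / 2 8 1 / 9 0 0]. Elementwise product with the kernel and sum: 2·1 + 8·1 + 2·1 + 1·1 + 9·-2 + 0·3.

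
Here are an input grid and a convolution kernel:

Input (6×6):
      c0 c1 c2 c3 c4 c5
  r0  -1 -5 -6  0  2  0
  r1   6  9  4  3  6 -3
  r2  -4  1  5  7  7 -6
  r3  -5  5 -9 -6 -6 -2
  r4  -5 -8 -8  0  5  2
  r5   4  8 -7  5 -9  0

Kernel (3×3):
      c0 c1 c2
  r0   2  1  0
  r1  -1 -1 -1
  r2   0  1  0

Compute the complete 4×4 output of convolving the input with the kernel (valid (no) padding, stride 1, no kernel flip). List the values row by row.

-25 -27 -18 3
24 0 -14 -2
-6 9 38 40
24 10 -16 -34

Output[0,0]: The receptive field on the input at this output position is [-1 -5 -6 / 6 9 4 / -4 1 5]. Elementwise product with the kernel and sum: -1·2 + -5·1 + 6·-1 + 9·-1 + 4·-1 + 1·1.
Output[0,1]: The receptive field on the input at this output position is [-5 -6 0 / 9 4 3 / 1 5 7]. Elementwise product with the kernel and sum: -5·2 + -6·1 + 9·-1 + 4·-1 + 3·-1 + 5·1.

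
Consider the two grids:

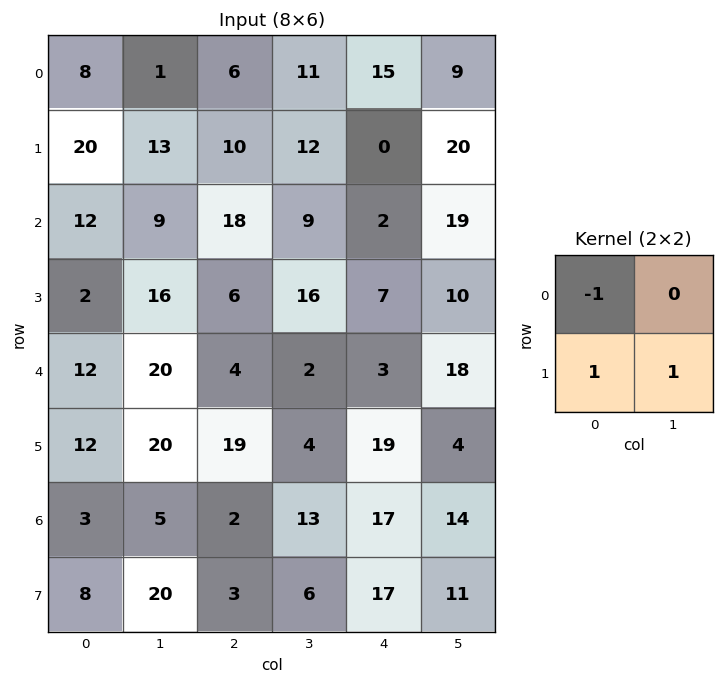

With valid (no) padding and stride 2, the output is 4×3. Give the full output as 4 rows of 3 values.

25 16 5
6 4 15
20 19 20
25 7 11

Output[0,0]: The receptive field on the input at this output position is [8 1 / 20 13]. Elementwise product with the kernel and sum: 8·-1 + 20·1 + 13·1.
Output[0,1]: The receptive field on the input at this output position is [6 11 / 10 12]. Elementwise product with the kernel and sum: 6·-1 + 10·1 + 12·1.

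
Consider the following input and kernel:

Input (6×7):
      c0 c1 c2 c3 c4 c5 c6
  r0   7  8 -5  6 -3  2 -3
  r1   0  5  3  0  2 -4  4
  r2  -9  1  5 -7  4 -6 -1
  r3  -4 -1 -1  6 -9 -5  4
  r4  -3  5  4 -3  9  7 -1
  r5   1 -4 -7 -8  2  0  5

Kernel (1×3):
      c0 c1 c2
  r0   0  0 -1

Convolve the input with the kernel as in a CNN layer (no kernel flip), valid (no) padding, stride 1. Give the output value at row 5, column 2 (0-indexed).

The receptive field on the input at this output position is [-7 -8 2]. Elementwise product with the kernel and sum: 2·-1.

-2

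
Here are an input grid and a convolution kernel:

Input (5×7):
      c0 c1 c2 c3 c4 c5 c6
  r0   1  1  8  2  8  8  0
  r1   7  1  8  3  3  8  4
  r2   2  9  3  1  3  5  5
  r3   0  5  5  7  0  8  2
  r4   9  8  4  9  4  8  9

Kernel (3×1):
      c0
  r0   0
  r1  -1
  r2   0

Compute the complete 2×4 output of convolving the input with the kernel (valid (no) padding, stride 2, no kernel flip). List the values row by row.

-7 -8 -3 -4
0 -5 0 -2

Output[0,0]: The receptive field on the input at this output position is [1 / 7 / 2]. Elementwise product with the kernel and sum: 7·-1.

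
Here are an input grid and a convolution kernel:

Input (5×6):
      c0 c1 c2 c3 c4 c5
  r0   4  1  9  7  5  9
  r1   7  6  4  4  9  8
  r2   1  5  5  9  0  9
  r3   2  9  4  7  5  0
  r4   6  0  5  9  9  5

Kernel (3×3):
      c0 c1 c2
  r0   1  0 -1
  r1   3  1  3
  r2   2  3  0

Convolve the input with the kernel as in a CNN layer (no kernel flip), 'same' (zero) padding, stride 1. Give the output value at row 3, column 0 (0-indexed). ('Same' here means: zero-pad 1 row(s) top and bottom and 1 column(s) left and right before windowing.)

42

The receptive field on the zero-padded input at this output position is [0 1 5 / 0 2 9 / 0 6 0]. Elementwise product with the kernel and sum: 0·1 + 5·-1 + 0·3 + 2·1 + 9·3 + 0·2 + 6·3.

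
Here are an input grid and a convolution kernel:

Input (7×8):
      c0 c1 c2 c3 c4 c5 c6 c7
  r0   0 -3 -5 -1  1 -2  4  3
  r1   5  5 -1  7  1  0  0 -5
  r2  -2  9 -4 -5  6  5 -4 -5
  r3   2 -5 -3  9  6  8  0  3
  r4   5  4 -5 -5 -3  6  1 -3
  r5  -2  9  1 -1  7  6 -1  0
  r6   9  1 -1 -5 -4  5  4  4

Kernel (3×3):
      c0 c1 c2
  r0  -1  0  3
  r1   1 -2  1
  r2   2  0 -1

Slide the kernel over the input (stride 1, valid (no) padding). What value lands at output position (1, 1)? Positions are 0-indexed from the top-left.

The receptive field on the input at this output position is [5 -1 7 / 9 -4 -5 / -5 -3 9]. Elementwise product with the kernel and sum: 5·-1 + 7·3 + 9·1 + -4·-2 + -5·1 + -5·2 + 9·-1.

9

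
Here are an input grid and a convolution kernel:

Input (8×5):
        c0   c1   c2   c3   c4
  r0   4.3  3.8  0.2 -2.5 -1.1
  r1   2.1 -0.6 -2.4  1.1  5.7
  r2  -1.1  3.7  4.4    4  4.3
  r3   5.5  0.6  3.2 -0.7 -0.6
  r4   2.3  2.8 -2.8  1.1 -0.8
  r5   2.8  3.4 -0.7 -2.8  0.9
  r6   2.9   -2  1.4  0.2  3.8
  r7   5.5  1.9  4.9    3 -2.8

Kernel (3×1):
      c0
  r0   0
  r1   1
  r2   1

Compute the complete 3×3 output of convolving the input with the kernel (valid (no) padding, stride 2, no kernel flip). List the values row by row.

Output[0,0]: The receptive field on the input at this output position is [4.3 / 2.1 / -1.1]. Elementwise product with the kernel and sum: 2.1·1 + -1.1·1.
Output[0,1]: The receptive field on the input at this output position is [0.2 / -2.4 / 4.4]. Elementwise product with the kernel and sum: -2.4·1 + 4.4·1.

1 2 10
7.8 0.4 -1.4
5.7 0.7 4.7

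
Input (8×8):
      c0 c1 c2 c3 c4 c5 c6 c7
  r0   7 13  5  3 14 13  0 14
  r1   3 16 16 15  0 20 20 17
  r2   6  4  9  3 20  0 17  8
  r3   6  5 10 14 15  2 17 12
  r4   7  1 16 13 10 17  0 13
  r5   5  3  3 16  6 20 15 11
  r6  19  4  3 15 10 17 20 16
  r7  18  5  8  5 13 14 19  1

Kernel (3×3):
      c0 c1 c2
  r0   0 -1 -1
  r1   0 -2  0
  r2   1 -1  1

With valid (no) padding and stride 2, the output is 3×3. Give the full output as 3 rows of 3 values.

Output[0,0]: The receptive field on the input at this output position is [7 13 5 / 3 16 16 / 6 4 9]. Elementwise product with the kernel and sum: 13·-1 + 5·-1 + 16·-2 + 6·1 + 4·-1 + 9·1.

-39 -21 -16
-1 -38 -28
-5 -57 -44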